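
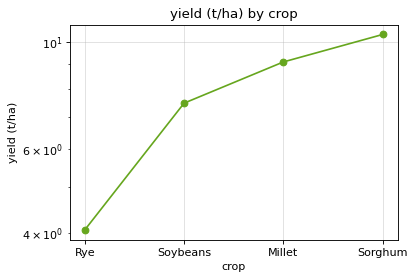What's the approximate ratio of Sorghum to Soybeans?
≈ 1.43×

Sorghum ≈ 10, Soybeans ≈ 7; 10/7 ≈ 1.43.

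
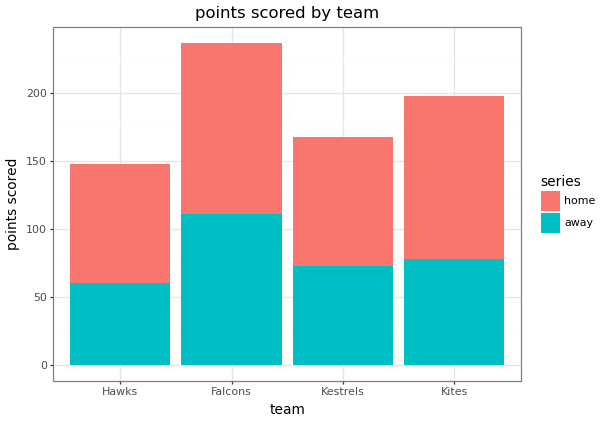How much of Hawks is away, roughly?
away top ≈ 60, bottom ≈ 0; segment ≈ 60.

≈ 60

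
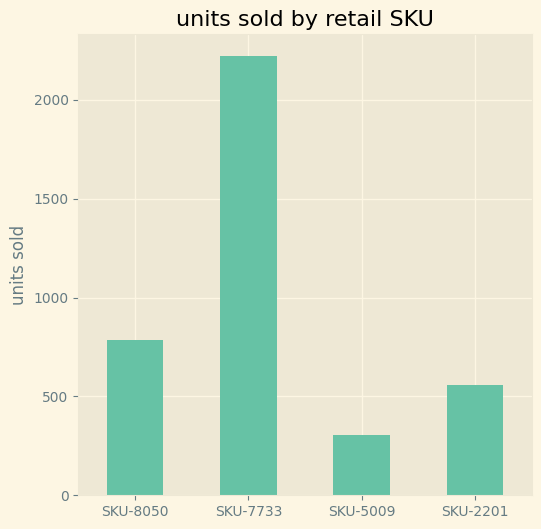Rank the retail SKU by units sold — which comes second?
Top 3: SKU-7733 ≈ 2200, SKU-8050 ≈ 800, SKU-2201 ≈ 600.

SKU-8050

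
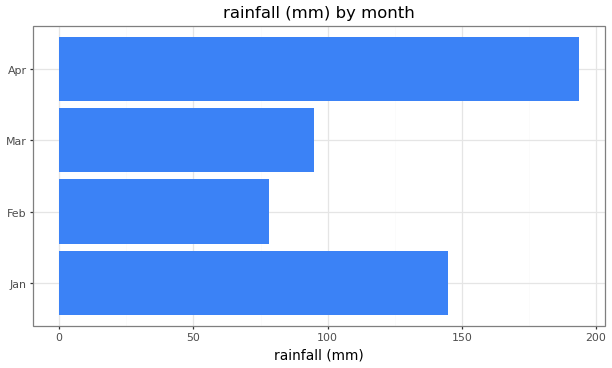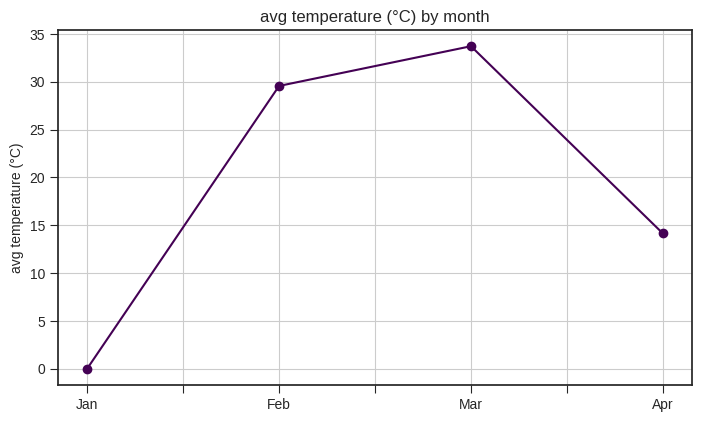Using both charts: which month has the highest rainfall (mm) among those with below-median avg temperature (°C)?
Chart 2 median avg temperature (°C) ≈ 20; below-median months: Jan, Apr. Among those, Apr has the highest rainfall (mm) (≈ 200).

Apr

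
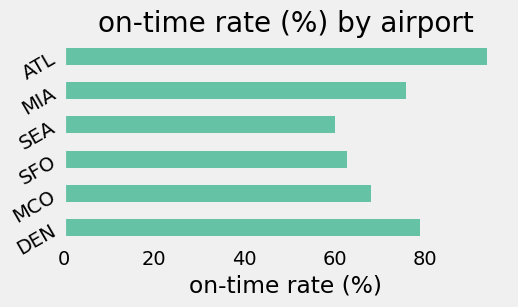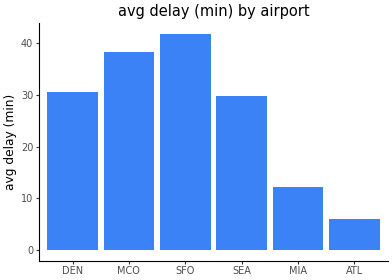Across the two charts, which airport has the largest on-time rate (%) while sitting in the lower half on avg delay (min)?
Chart 2 median avg delay (min) ≈ 30; below-median airports: SEA, MIA, ATL. Among those, ATL has the highest on-time rate (%) (≈ 90).

ATL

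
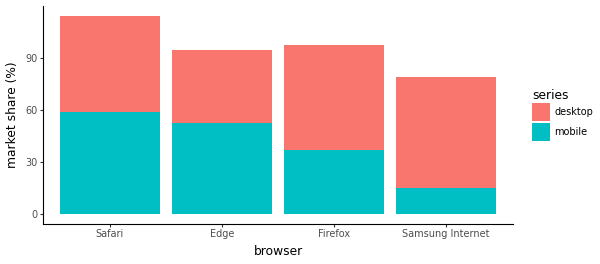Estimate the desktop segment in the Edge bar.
≈ 40

desktop top ≈ 90, bottom ≈ 50; segment ≈ 40.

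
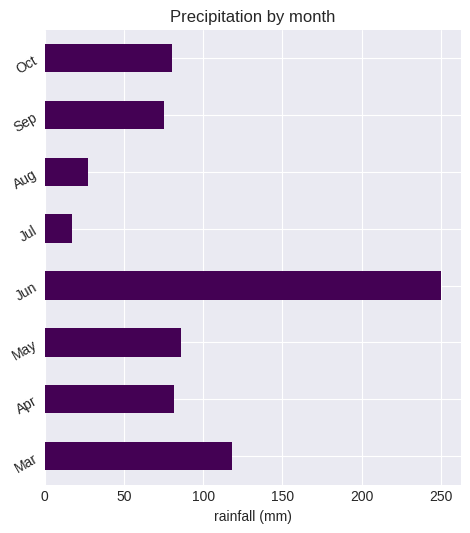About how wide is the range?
Max Jun ≈ 250, min Jul ≈ 25; range ≈ 225.

≈ 225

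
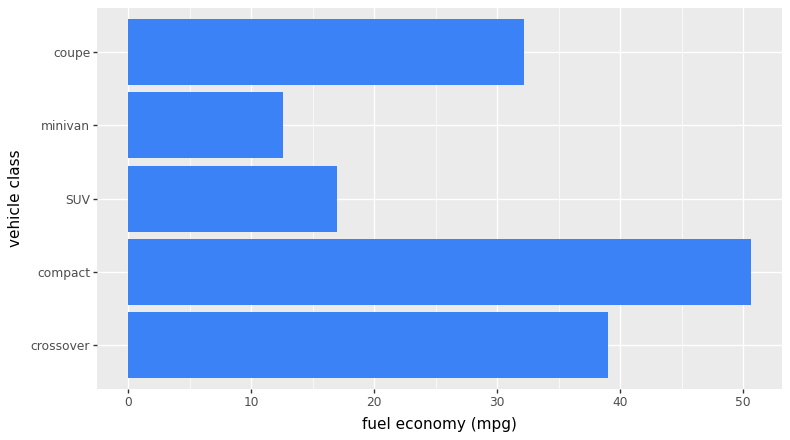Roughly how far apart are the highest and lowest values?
≈ 35

Max compact ≈ 50, min minivan ≈ 15; range ≈ 35.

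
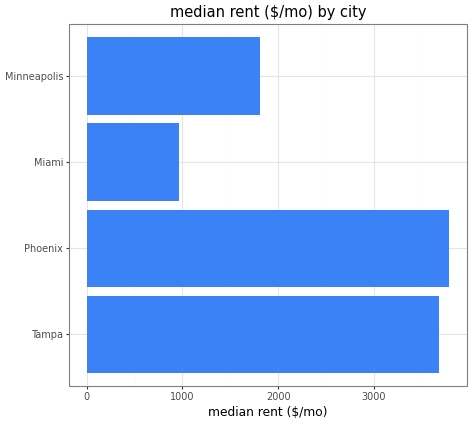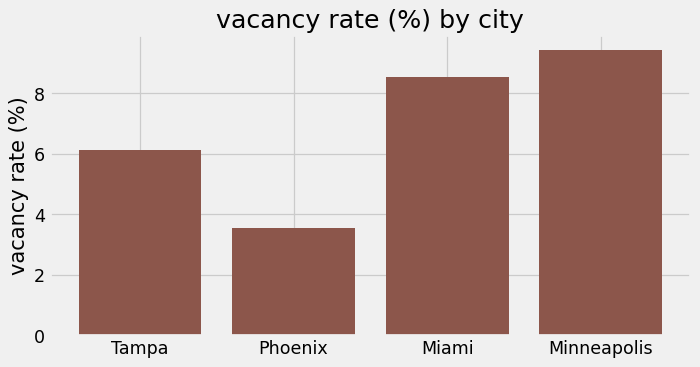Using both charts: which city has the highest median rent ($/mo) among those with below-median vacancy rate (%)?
Phoenix

Chart 2 median vacancy rate (%) ≈ 7; below-median cities: Tampa, Phoenix. Among those, Phoenix has the highest median rent ($/mo) (≈ 4000).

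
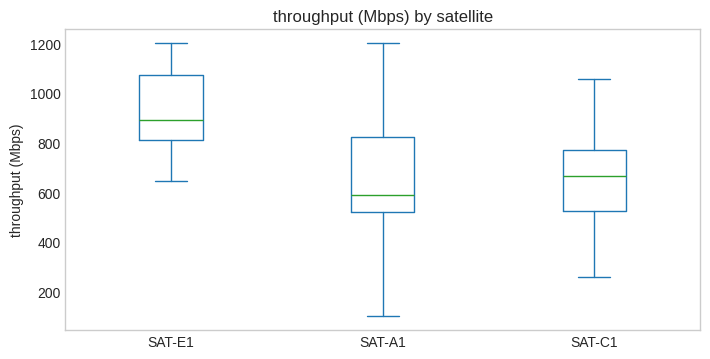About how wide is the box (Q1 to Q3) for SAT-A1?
≈ 300

Q3 ≈ 800, Q1 ≈ 500; IQR ≈ 300.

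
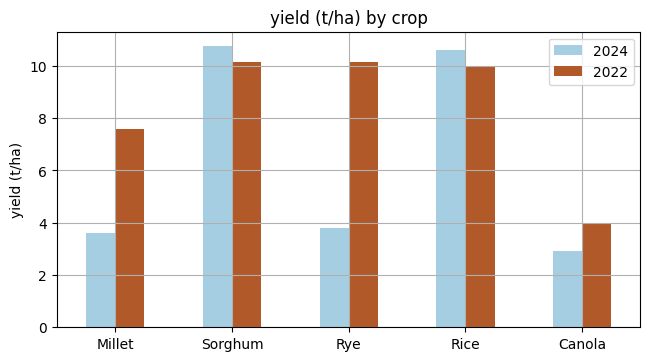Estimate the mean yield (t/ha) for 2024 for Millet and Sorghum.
≈ 8

(4 + 11) / 2 ≈ 8.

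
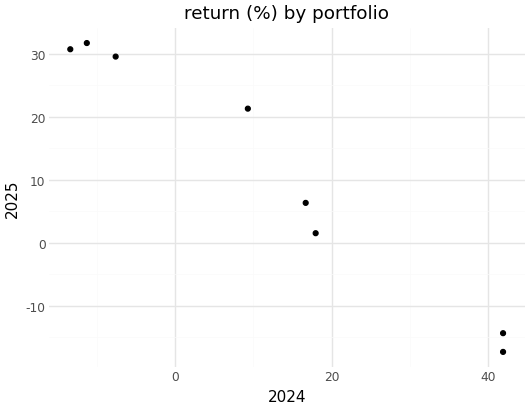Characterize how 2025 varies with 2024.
Points are negatively correlated; strong (|r| ≈ 1.0).

negative, strong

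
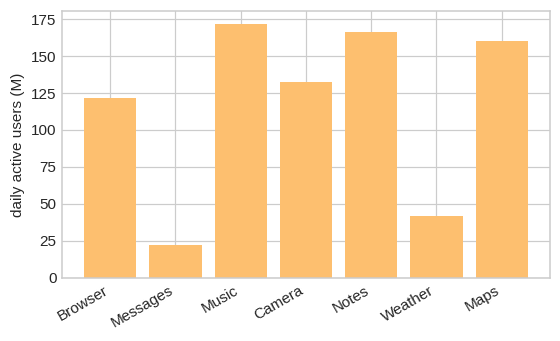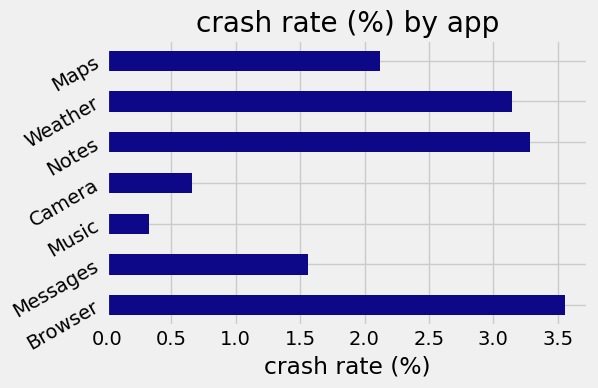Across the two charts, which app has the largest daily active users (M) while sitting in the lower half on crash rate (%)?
Music

Chart 2 median crash rate (%) ≈ 2; below-median apps: Messages, Music, Camera. Among those, Music has the highest daily active users (M) (≈ 180).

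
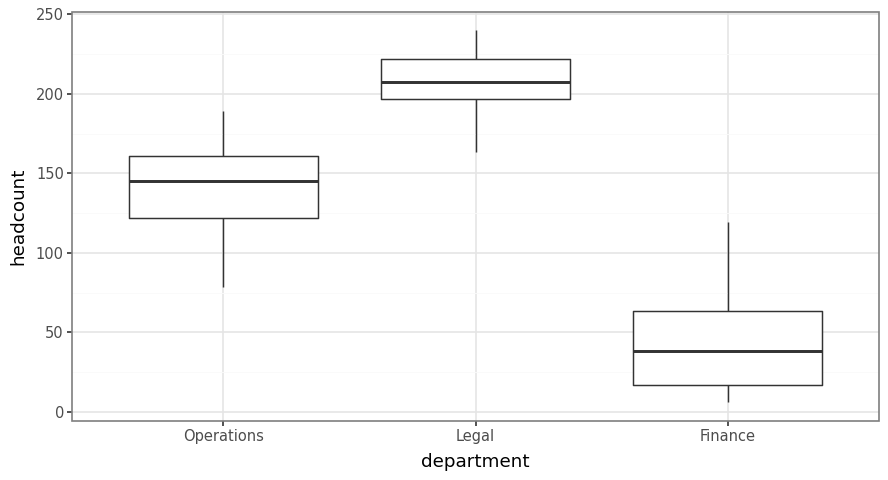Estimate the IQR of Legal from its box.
Q3 ≈ 220, Q1 ≈ 200; IQR ≈ 20.

≈ 20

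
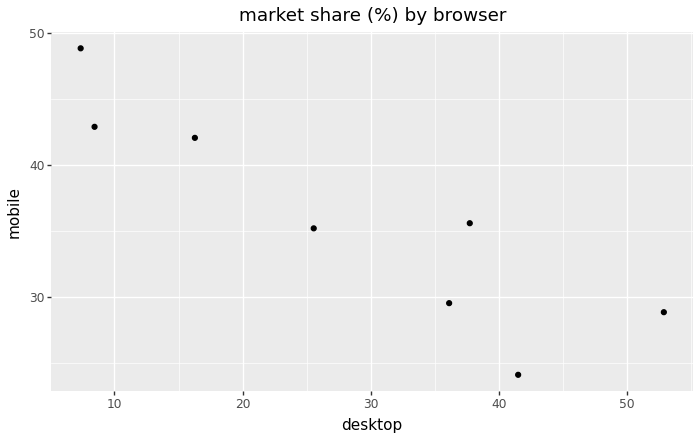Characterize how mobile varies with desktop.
Points are negatively correlated; strong (|r| ≈ 0.9).

negative, strong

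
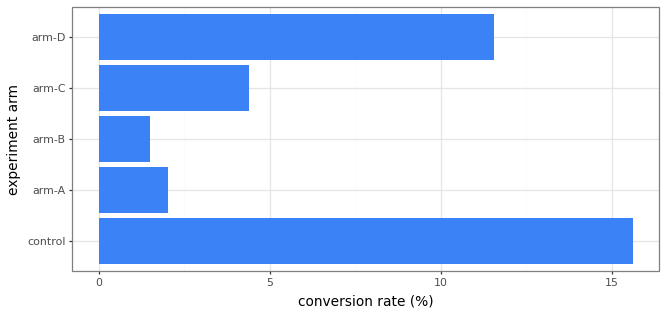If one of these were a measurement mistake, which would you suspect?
control

control ≈ 16; the rest sit between ≈ 2 and ≈ 12.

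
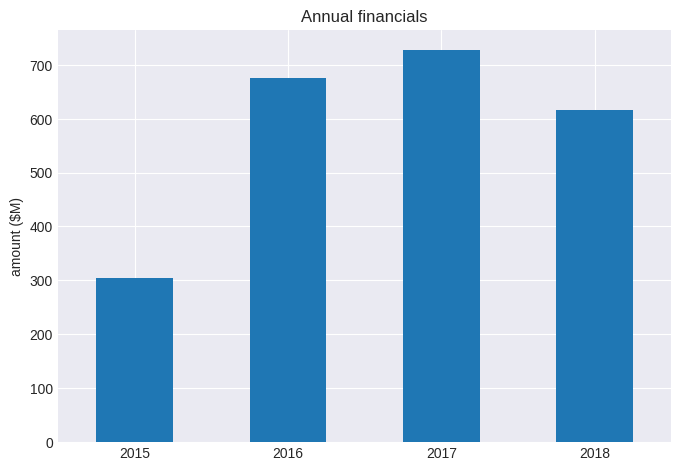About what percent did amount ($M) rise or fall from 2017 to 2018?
≈ -14.3%

2017 ≈ 700, 2018 ≈ 600; (600 − 700) / 700 ≈ -14.3%.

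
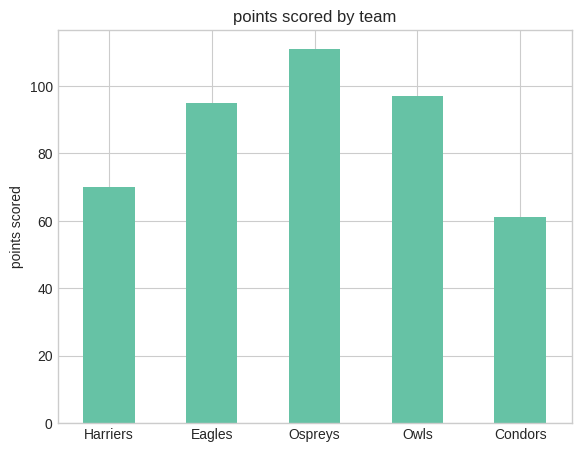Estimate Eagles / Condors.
≈ 1.67×

Eagles ≈ 100, Condors ≈ 60; 100/60 ≈ 1.67.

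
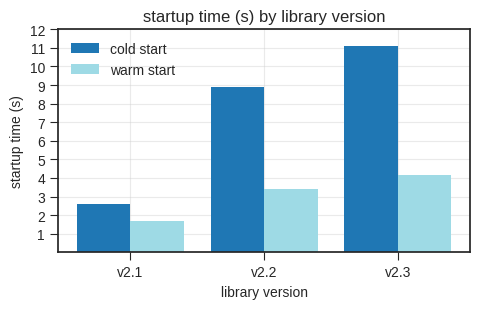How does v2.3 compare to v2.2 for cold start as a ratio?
v2.3 ≈ 11, v2.2 ≈ 9; 11/9 ≈ 1.22.

≈ 1.22×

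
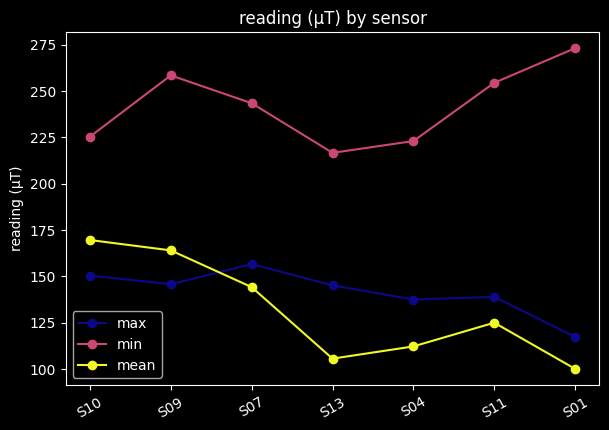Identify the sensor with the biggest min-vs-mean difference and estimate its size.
S01: min ≈ 280, mean ≈ 100 → gap ≈ 180. Next-largest (S11) is only ≈ 140.

S01, ≈ 180 µT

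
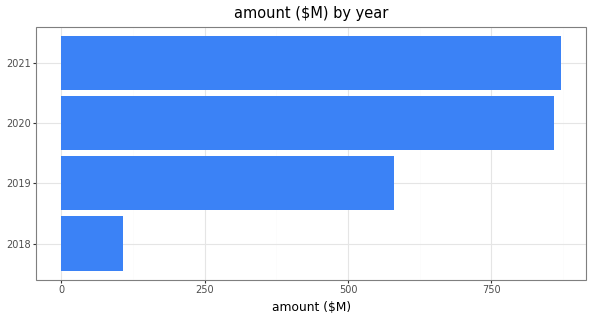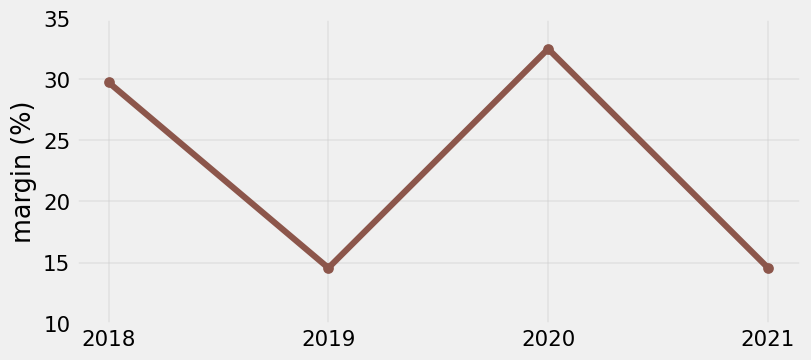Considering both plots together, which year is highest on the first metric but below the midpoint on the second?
Chart 2 median margin (%) ≈ 20; below-median years: 2019, 2021. Among those, 2021 has the highest amount ($M) (≈ 900).

2021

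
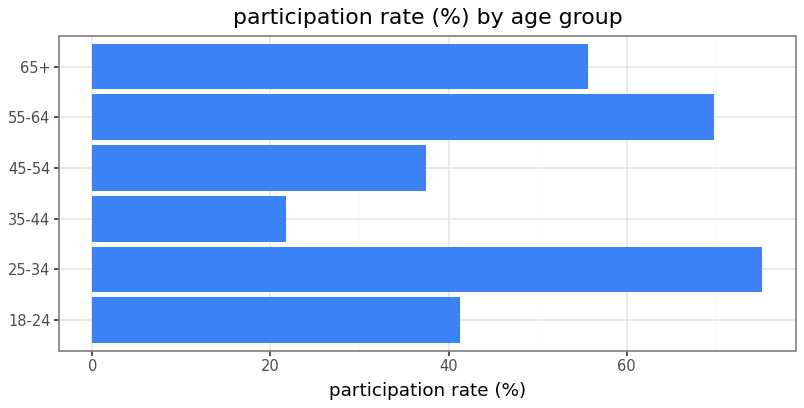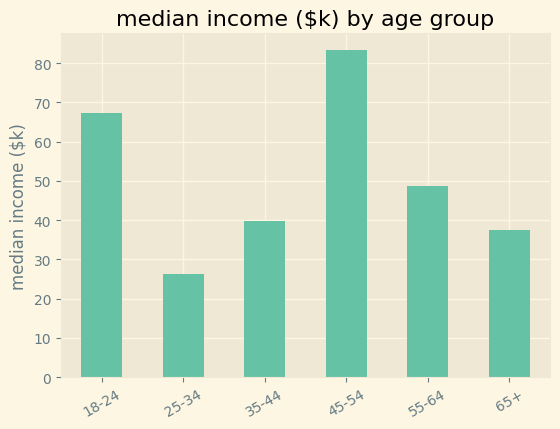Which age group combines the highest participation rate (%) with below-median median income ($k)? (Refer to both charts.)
25-34

Chart 2 median median income ($k) ≈ 40; below-median age groups: 25-34, 35-44, 65+. Among those, 25-34 has the highest participation rate (%) (≈ 80).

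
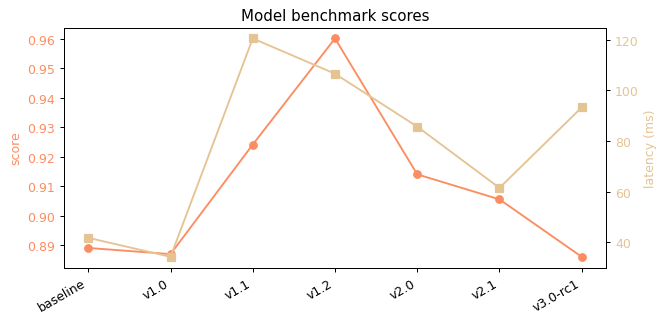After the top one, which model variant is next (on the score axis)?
v1.1

Top 3 (on the score axis): v1.2 ≈ 0.96, v1.1 ≈ 0.92, v2.0 ≈ 0.91.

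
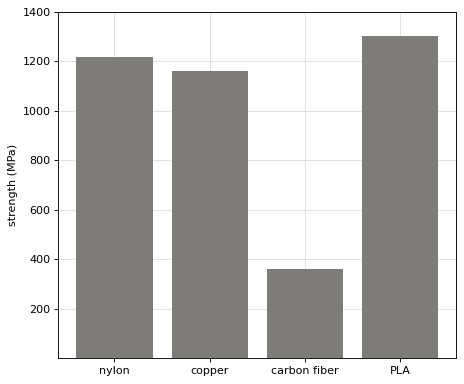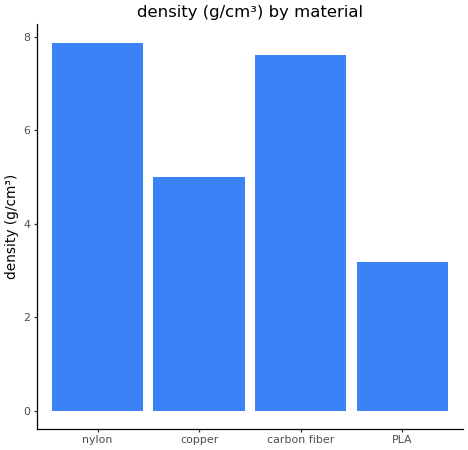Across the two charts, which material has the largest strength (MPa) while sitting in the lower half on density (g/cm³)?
PLA

Chart 2 median density (g/cm³) ≈ 6; below-median materials: copper, PLA. Among those, PLA has the highest strength (MPa) (≈ 1400).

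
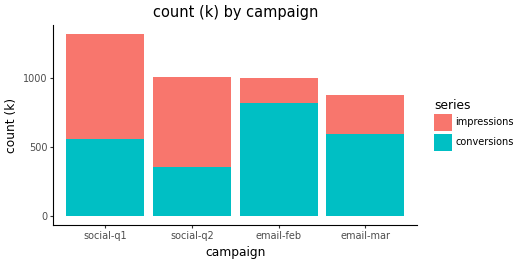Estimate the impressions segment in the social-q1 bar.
≈ 800

impressions top ≈ 1400, bottom ≈ 600; segment ≈ 800.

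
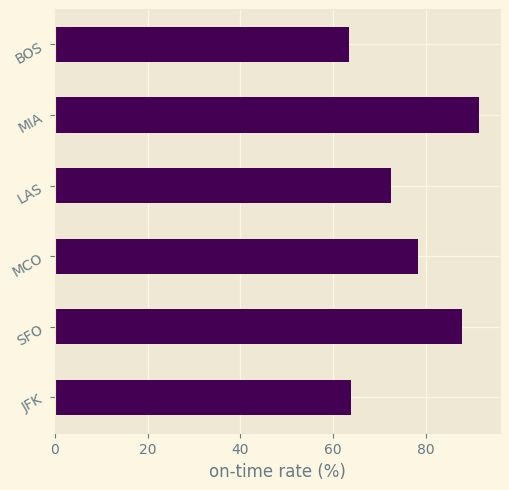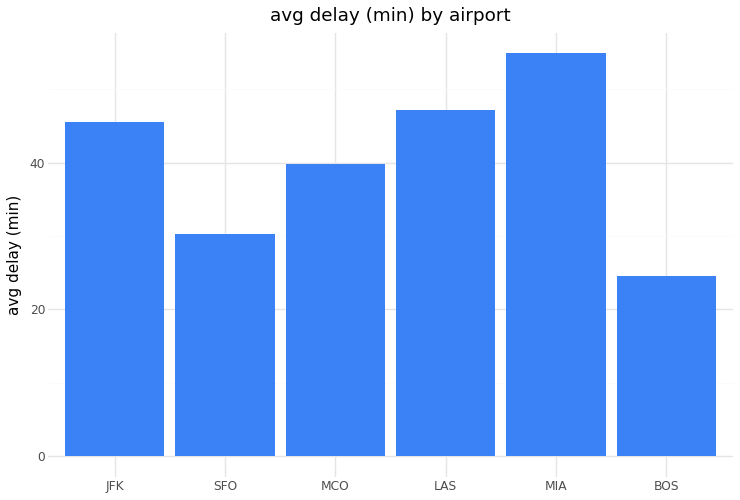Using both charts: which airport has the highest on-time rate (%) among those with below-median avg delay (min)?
Chart 2 median avg delay (min) ≈ 40; below-median airports: SFO, MCO, BOS. Among those, SFO has the highest on-time rate (%) (≈ 90).

SFO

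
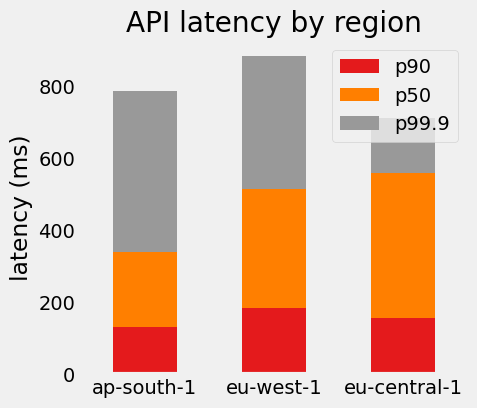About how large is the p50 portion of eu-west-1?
≈ 300

p50 top ≈ 500, bottom ≈ 200; segment ≈ 300.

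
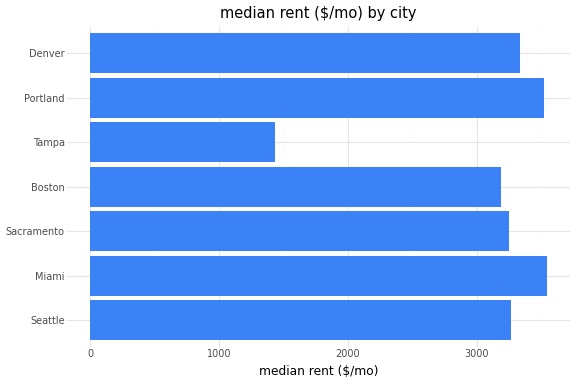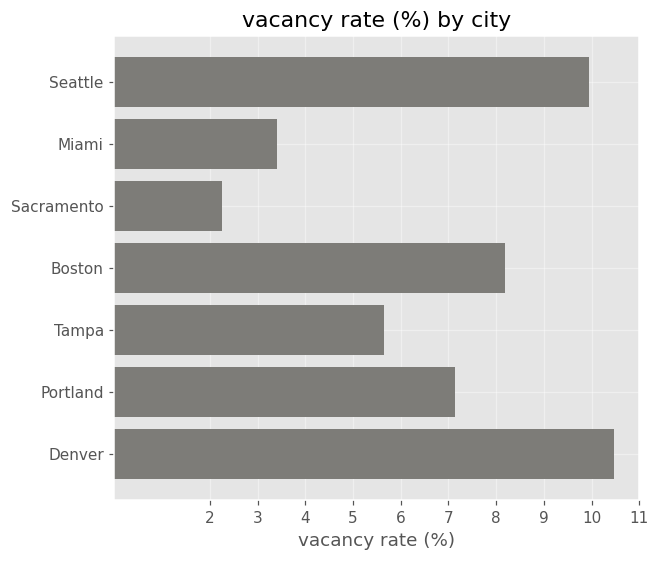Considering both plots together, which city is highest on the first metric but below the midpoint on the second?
Chart 2 median vacancy rate (%) ≈ 7; below-median cities: Miami, Sacramento, Tampa. Among those, Miami has the highest median rent ($/mo) (≈ 3500).

Miami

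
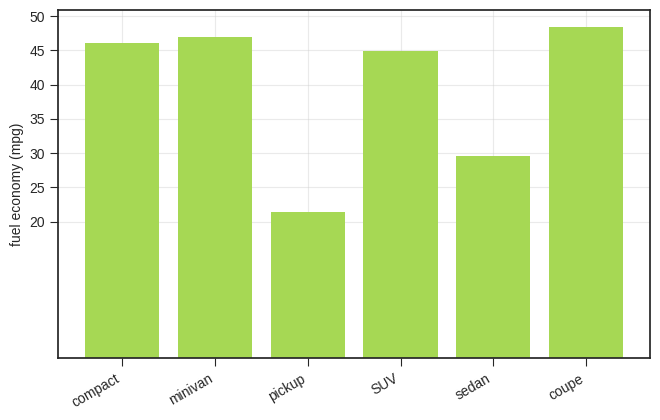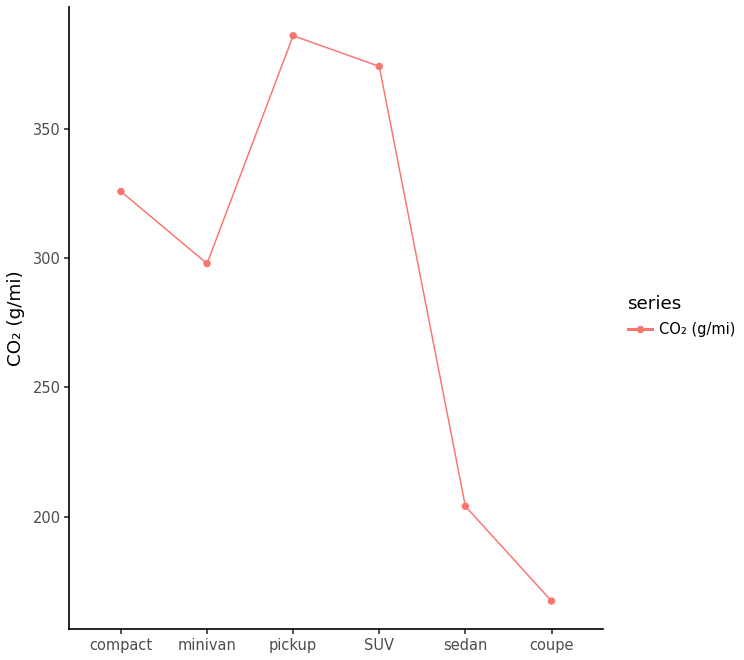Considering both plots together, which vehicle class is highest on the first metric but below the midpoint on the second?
Chart 2 median CO₂ (g/mi) ≈ 300; below-median vehicle classes: minivan, sedan, coupe. Among those, coupe has the highest fuel economy (mpg) (≈ 50).

coupe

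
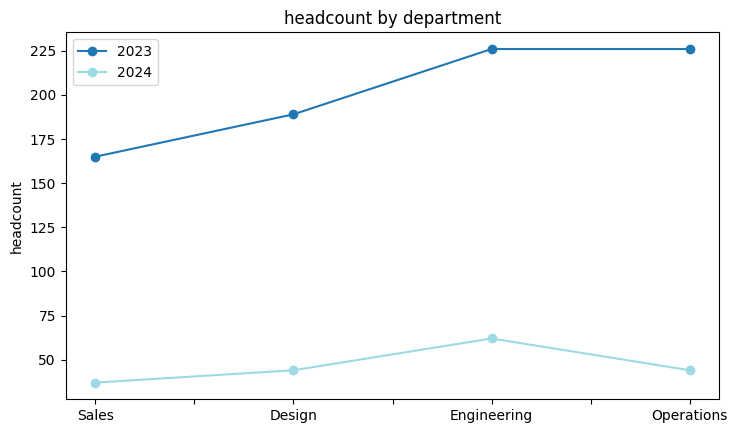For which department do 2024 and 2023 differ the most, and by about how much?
Operations, ≈ 180

Operations: 2024 ≈ 40, 2023 ≈ 220 → gap ≈ 180. Next-largest (Engineering) is only ≈ 160.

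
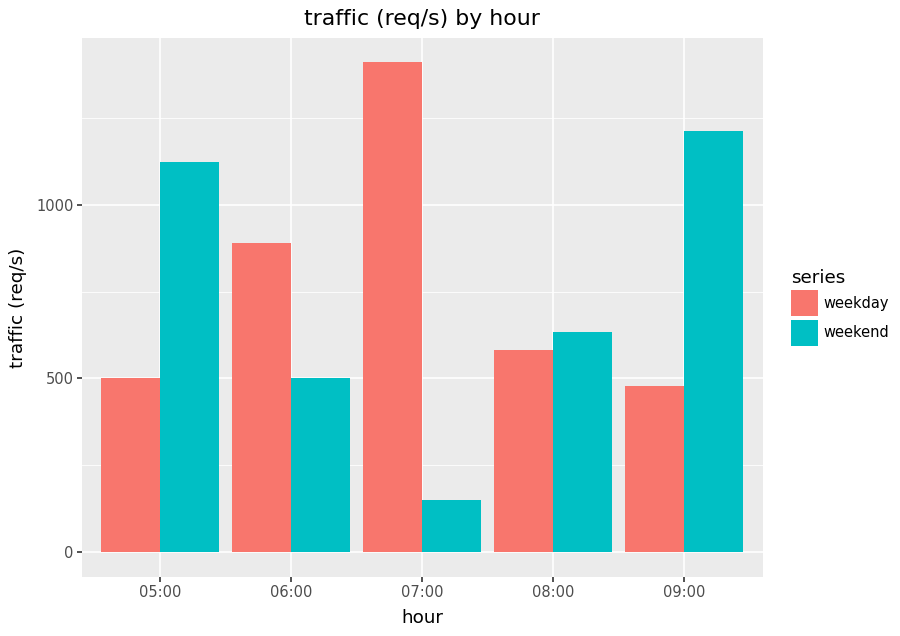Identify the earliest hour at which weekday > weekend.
05:00: weekday ≈ 600 vs weekend ≈ 1200 (not yet); 06:00: weekday ≈ 800 vs weekend ≈ 600 (first crossover).

06:00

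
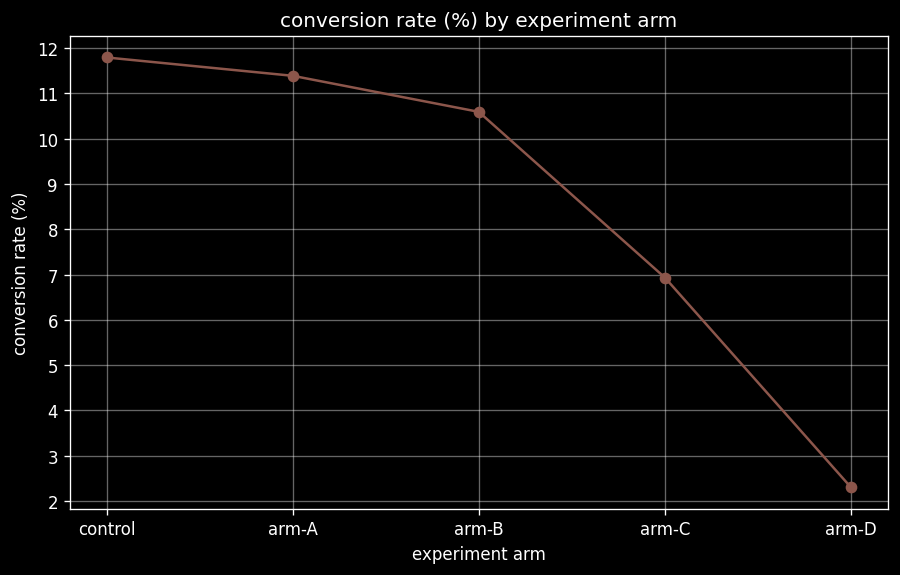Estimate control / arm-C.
≈ 1.71×

control ≈ 12, arm-C ≈ 7; 12/7 ≈ 1.71.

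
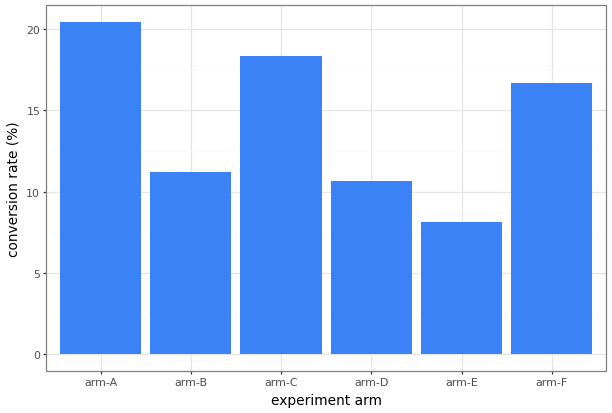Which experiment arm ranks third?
arm-F

Top 4: arm-A ≈ 20, arm-C ≈ 18, arm-F ≈ 16, arm-B ≈ 12.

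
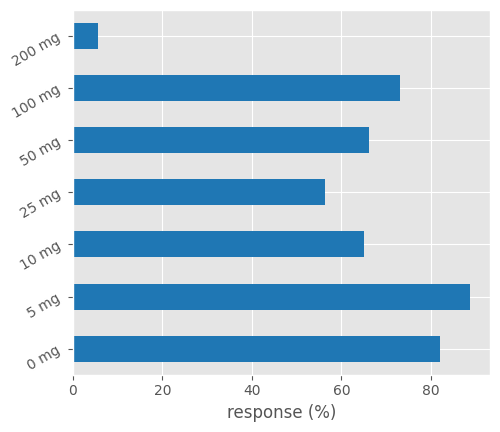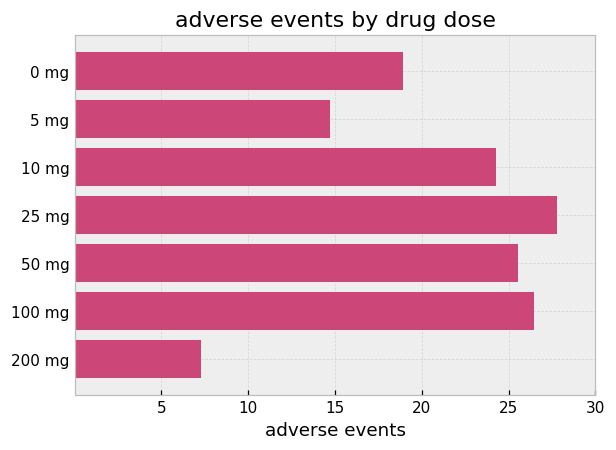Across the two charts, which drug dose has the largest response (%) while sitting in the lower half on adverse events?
Chart 2 median adverse events ≈ 25; below-median drug doses: 0 mg, 5 mg, 200 mg. Among those, 5 mg has the highest response (%) (≈ 90).

5 mg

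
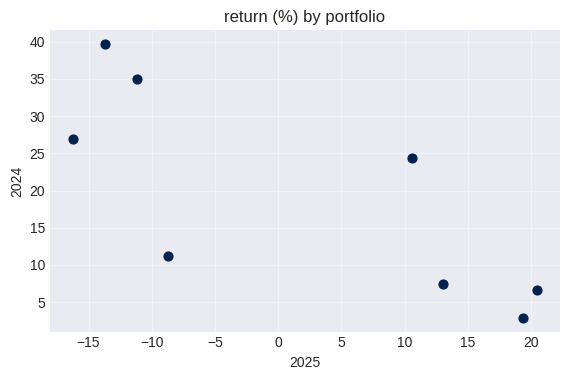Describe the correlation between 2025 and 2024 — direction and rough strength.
Points are negatively correlated; strong (|r| ≈ 0.8).

negative, strong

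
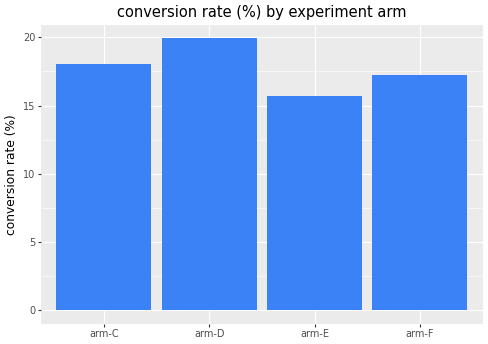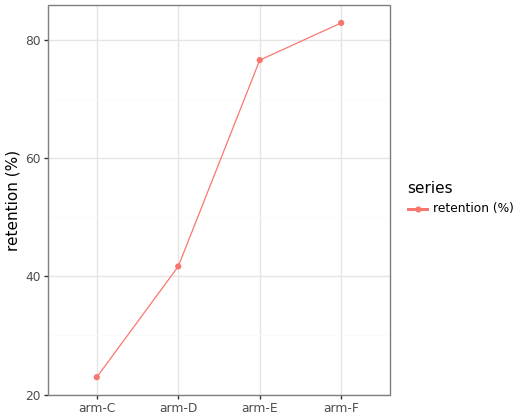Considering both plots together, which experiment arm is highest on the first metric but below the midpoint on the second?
arm-D

Chart 2 median retention (%) ≈ 60; below-median experiment arms: arm-C, arm-D. Among those, arm-D has the highest conversion rate (%) (≈ 20).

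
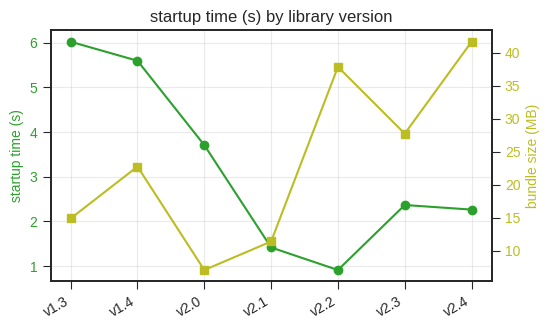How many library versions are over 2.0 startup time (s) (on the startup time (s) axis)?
5

Above 2.0: v1.3, v1.4, v2.0, v2.3, v2.4.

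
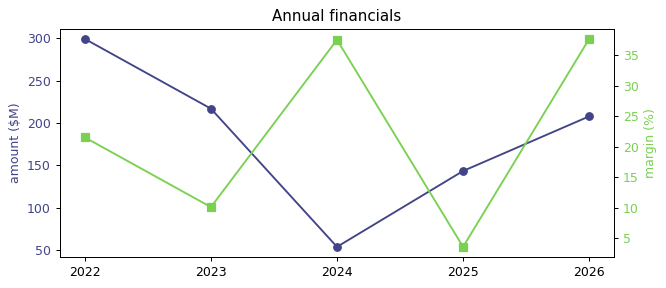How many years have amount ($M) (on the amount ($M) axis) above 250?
Above 250: 2022.

1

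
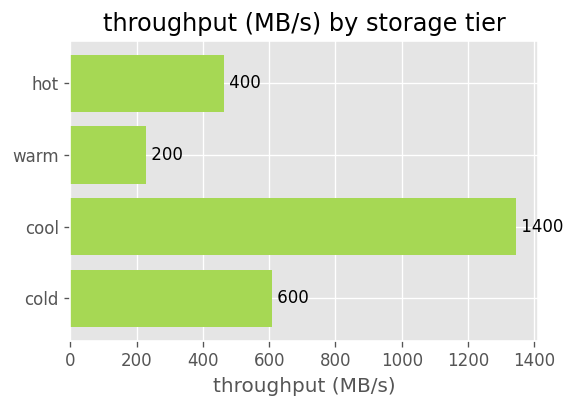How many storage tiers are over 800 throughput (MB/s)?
1

Above 800: cool.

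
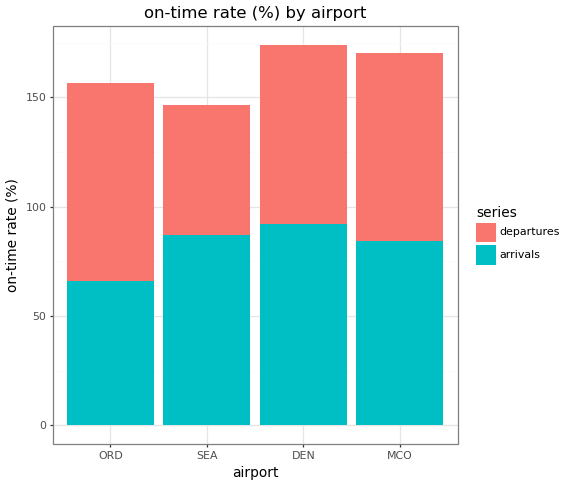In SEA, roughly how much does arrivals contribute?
≈ 80

arrivals top ≈ 80, bottom ≈ 0; segment ≈ 80.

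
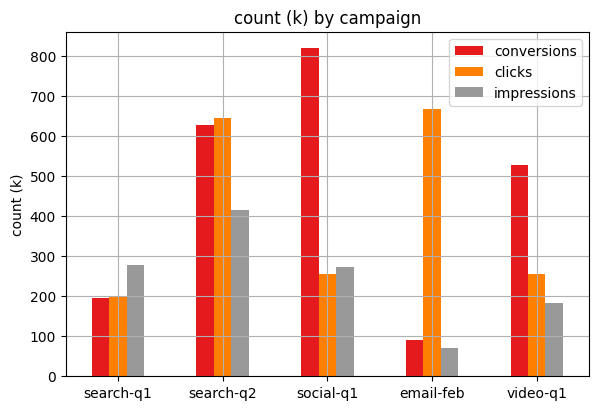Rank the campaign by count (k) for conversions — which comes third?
Top 4 for conversions: social-q1 ≈ 800, search-q2 ≈ 600, video-q1 ≈ 500, search-q1 ≈ 200.

video-q1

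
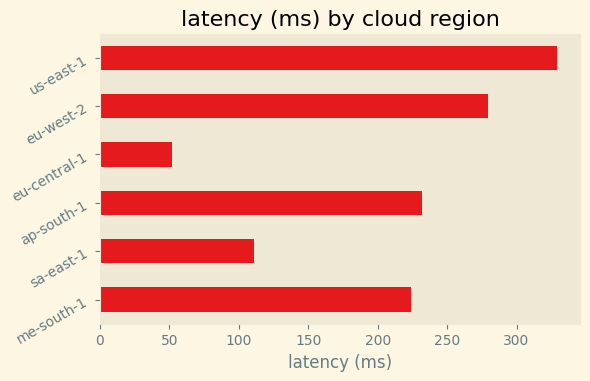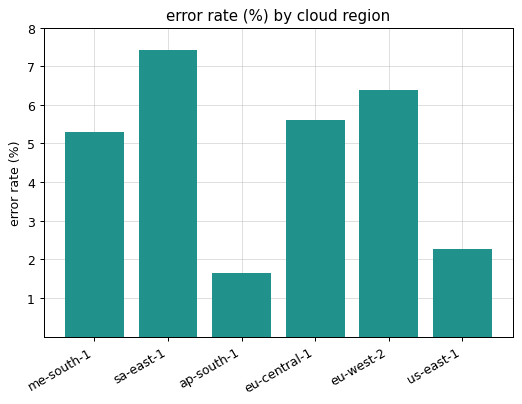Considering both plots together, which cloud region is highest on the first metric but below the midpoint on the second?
us-east-1

Chart 2 median error rate (%) ≈ 5; below-median cloud regions: me-south-1, ap-south-1, us-east-1. Among those, us-east-1 has the highest latency (ms) (≈ 350).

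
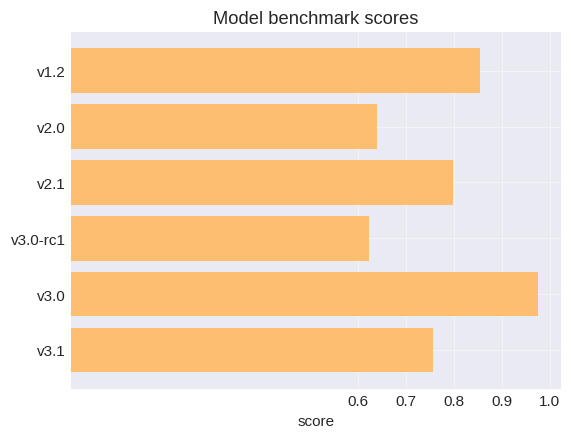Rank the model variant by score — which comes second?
v1.2

Top 3: v3.0 ≈ 1.0, v1.2 ≈ 0.9, v2.1 ≈ 0.8.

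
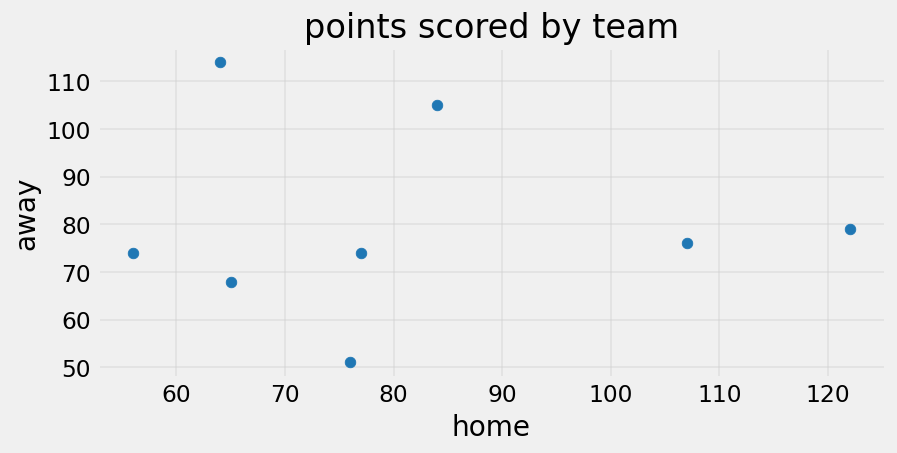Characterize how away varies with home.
Points are roughly uncorrelated; weak (|r| ≈ 0.0).

no clear correlation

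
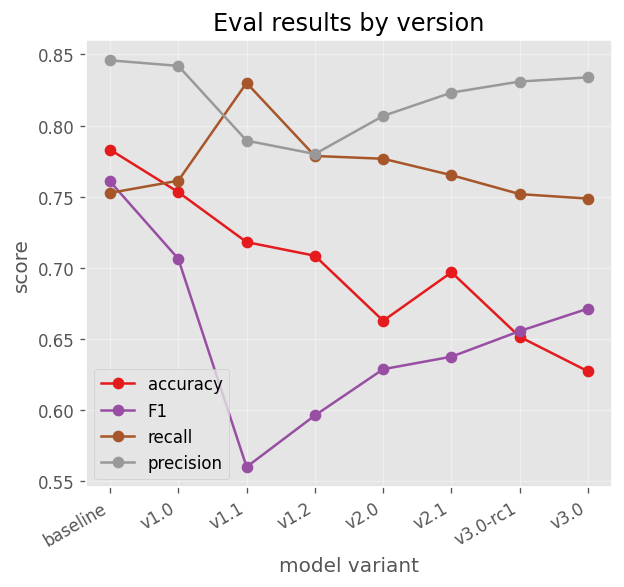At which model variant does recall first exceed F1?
v1.0

baseline: recall ≈ 0.75 vs F1 ≈ 0.75 (not yet); v1.0: recall ≈ 0.75 vs F1 ≈ 0.70 (first crossover).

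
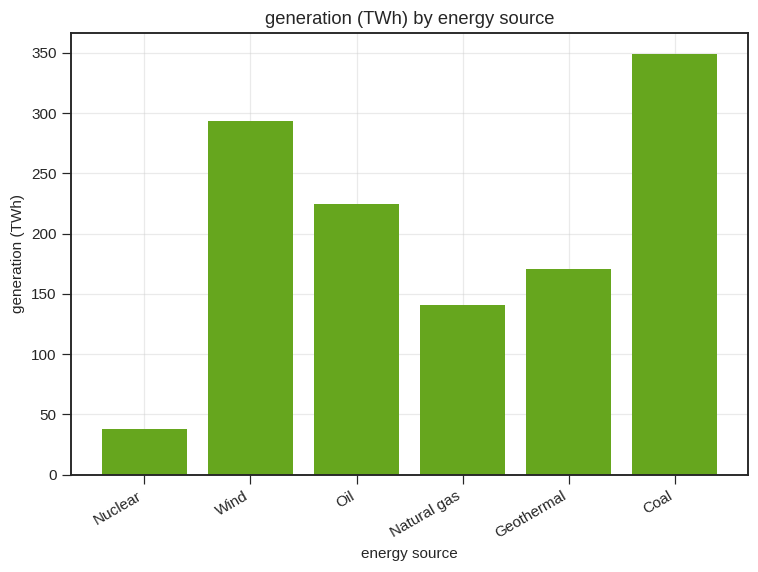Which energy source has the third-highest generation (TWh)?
Top 4: Coal ≈ 350, Wind ≈ 300, Oil ≈ 200, Geothermal ≈ 150.

Oil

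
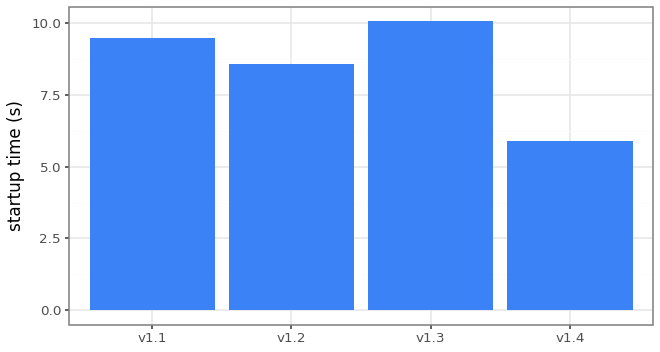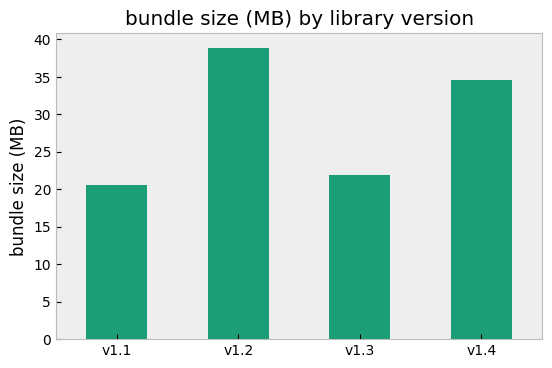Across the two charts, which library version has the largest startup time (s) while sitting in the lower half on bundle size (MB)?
Chart 2 median bundle size (MB) ≈ 30; below-median library versions: v1.1, v1.3. Among those, v1.3 has the highest startup time (s) (≈ 10).

v1.3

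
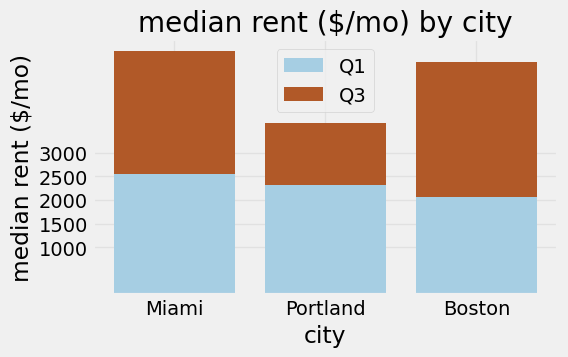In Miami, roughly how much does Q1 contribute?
≈ 2500

Q1 top ≈ 2500, bottom ≈ 0; segment ≈ 2500.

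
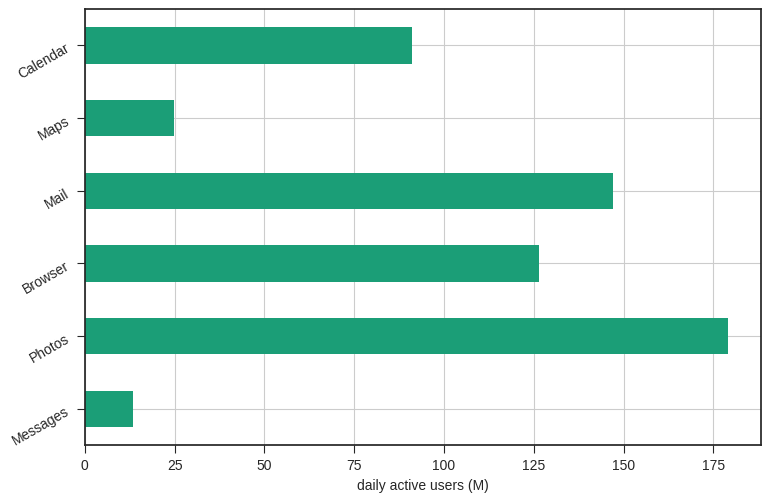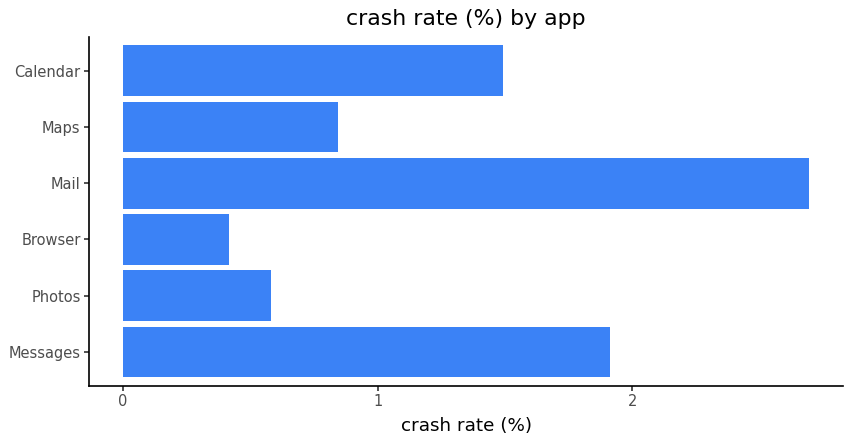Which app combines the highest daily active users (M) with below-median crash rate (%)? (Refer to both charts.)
Chart 2 median crash rate (%) ≈ 1; below-median apps: Photos, Browser, Maps. Among those, Photos has the highest daily active users (M) (≈ 180).

Photos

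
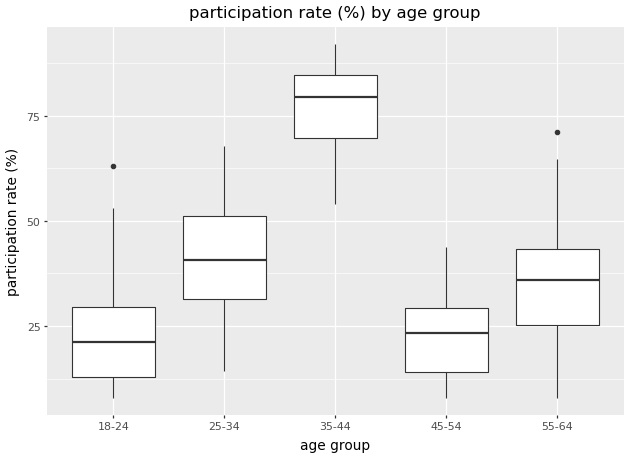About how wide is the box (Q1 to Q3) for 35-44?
≈ 15

Q3 ≈ 85, Q1 ≈ 70; IQR ≈ 15.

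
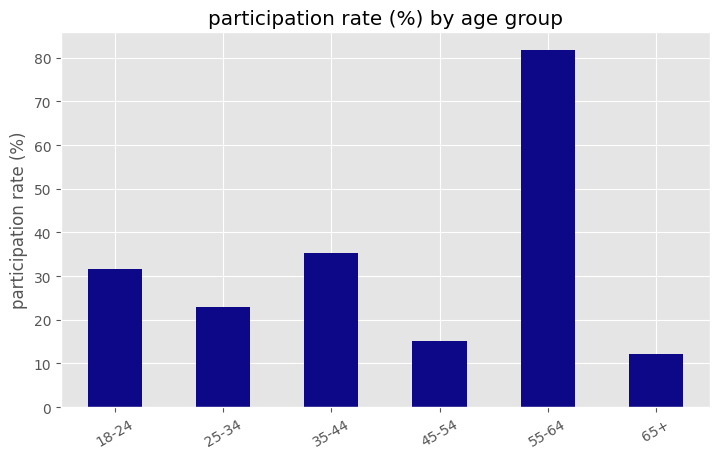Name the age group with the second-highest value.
Top 3: 55-64 ≈ 80, 35-44 ≈ 40, 18-24 ≈ 30.

35-44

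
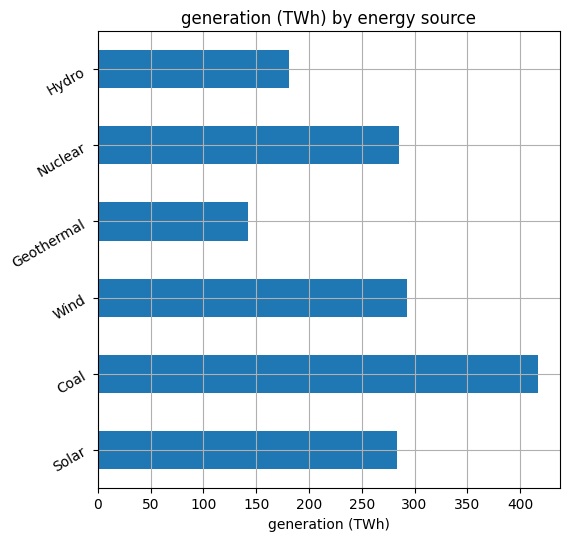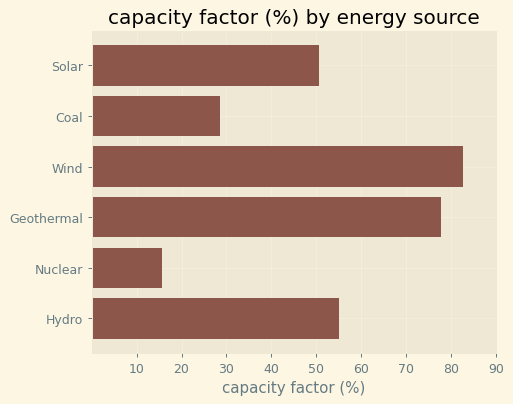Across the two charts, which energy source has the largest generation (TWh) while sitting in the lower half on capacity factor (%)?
Coal

Chart 2 median capacity factor (%) ≈ 50; below-median energy sources: Solar, Coal, Nuclear. Among those, Coal has the highest generation (TWh) (≈ 400).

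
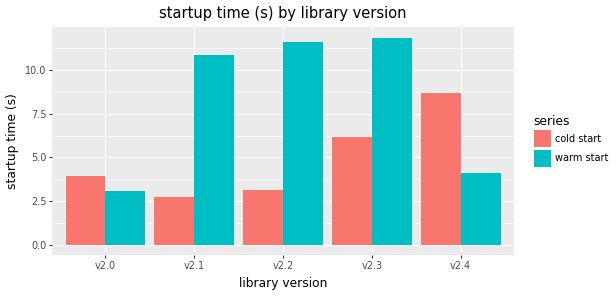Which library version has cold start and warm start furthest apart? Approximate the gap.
v2.2: cold start ≈ 3, warm start ≈ 12 → gap ≈ 9. Next-largest (v2.1) is only ≈ 8.

v2.2, ≈ 9 s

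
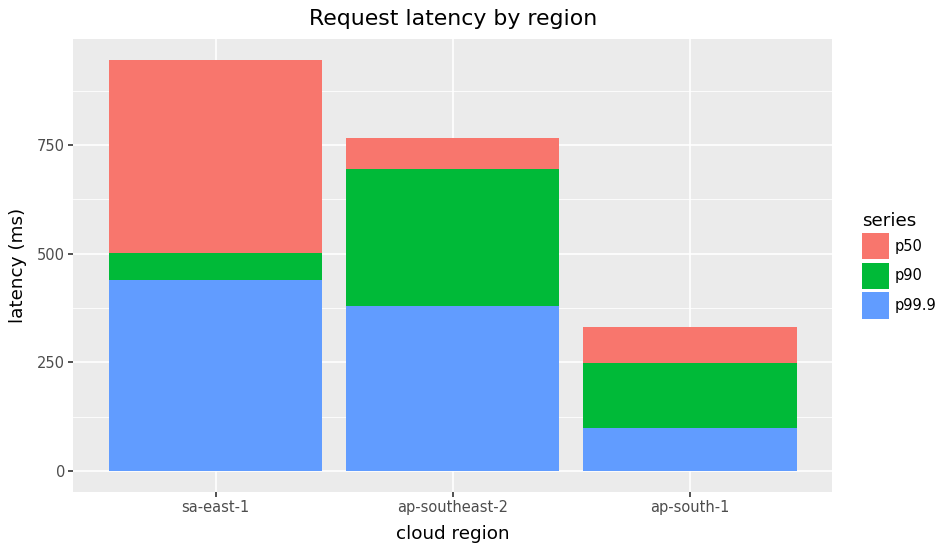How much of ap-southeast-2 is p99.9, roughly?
≈ 400

p99.9 top ≈ 400, bottom ≈ 0; segment ≈ 400.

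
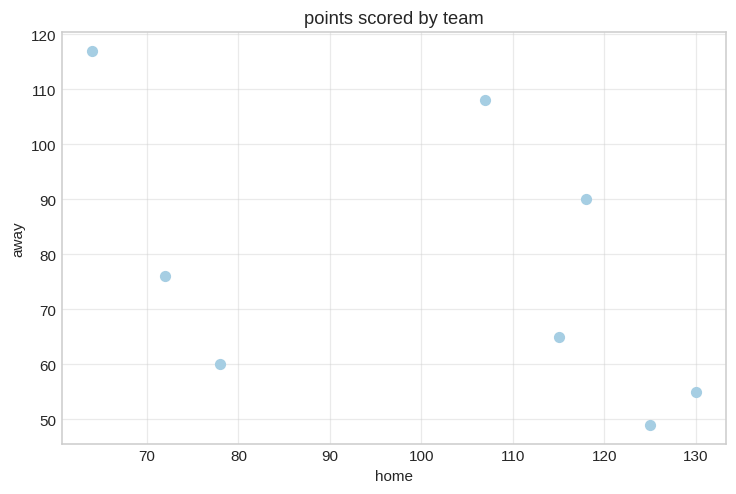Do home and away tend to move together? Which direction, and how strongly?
negative, moderate

Points are negatively correlated; moderate (|r| ≈ 0.5).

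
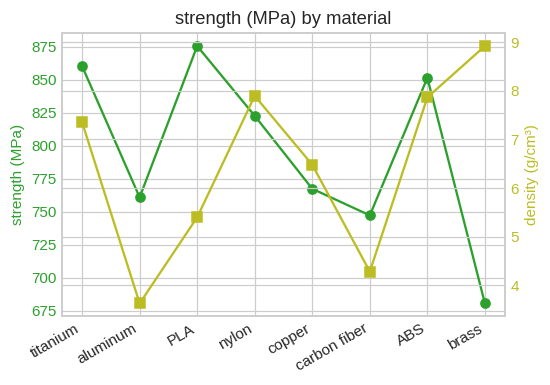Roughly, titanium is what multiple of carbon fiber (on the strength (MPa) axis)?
≈ 1.16×

titanium ≈ 860, carbon fiber ≈ 740; 860/740 ≈ 1.16.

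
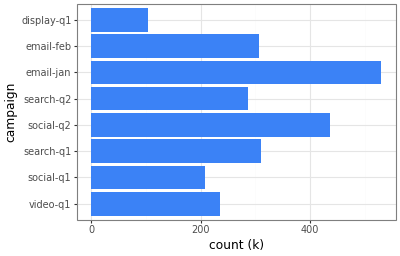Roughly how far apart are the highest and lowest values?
Max email-jan ≈ 550, min display-q1 ≈ 100; range ≈ 450.

≈ 450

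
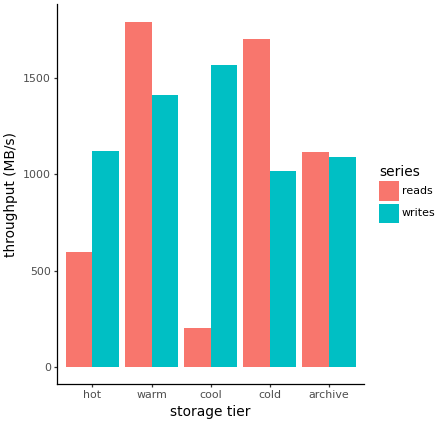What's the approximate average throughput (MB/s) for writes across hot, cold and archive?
(1200 + 1000 + 1000) / 3 ≈ 1067.

≈ 1067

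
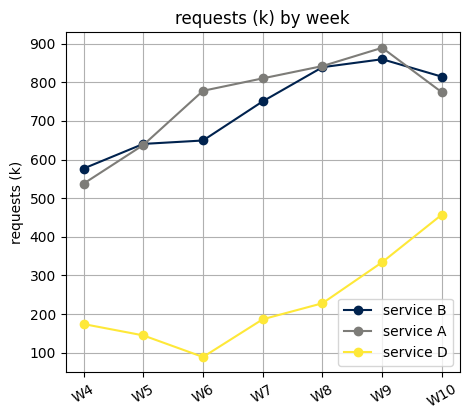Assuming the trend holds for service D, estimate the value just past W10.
Last three: 200, 300, 500 → slope ≈ 150/step → next ≈ 650.

≈ 650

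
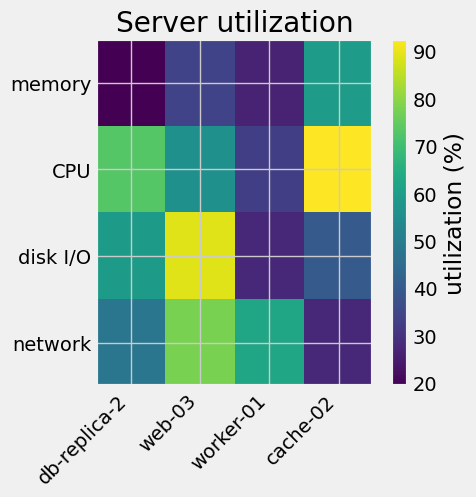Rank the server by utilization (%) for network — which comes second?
worker-01

Top 3 for network: web-03 ≈ 80, worker-01 ≈ 60, db-replica-2 ≈ 50.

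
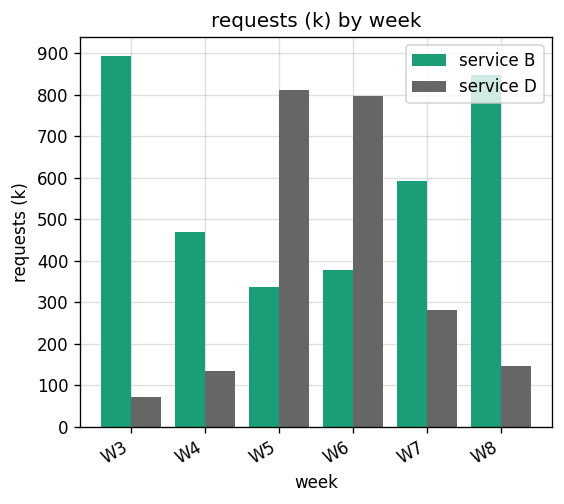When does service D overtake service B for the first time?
W5

W4: service D ≈ 100 vs service B ≈ 500 (not yet); W5: service D ≈ 800 vs service B ≈ 300 (first crossover).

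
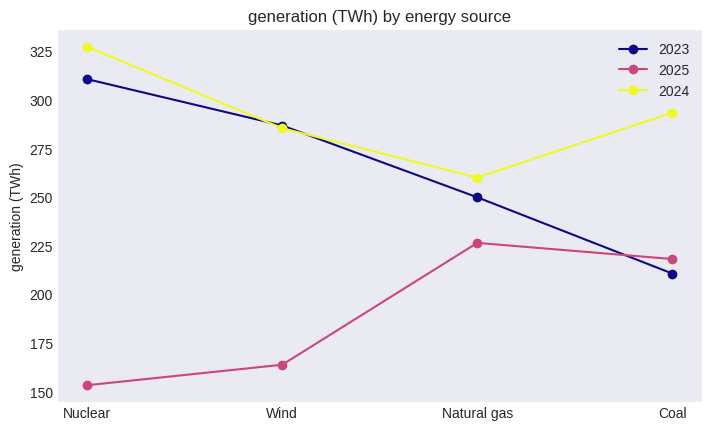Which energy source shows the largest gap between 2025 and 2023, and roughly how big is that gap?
Nuclear, ≈ 160 TWh

Nuclear: 2025 ≈ 160, 2023 ≈ 320 → gap ≈ 160. Next-largest (Wind) is only ≈ 120.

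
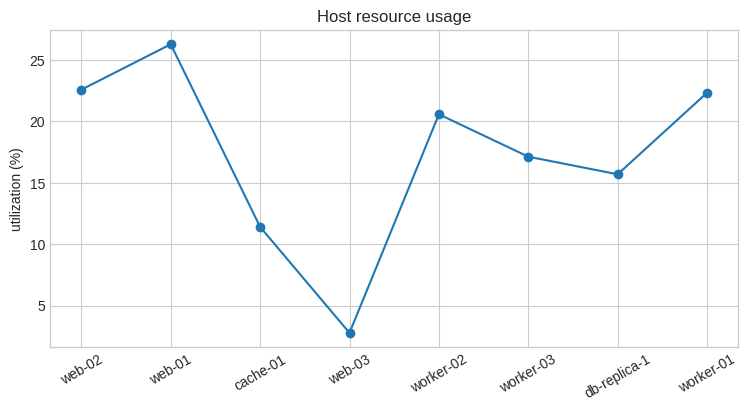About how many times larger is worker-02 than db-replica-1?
worker-02 ≈ 20, db-replica-1 ≈ 16; 20/16 ≈ 1.25.

≈ 1.25×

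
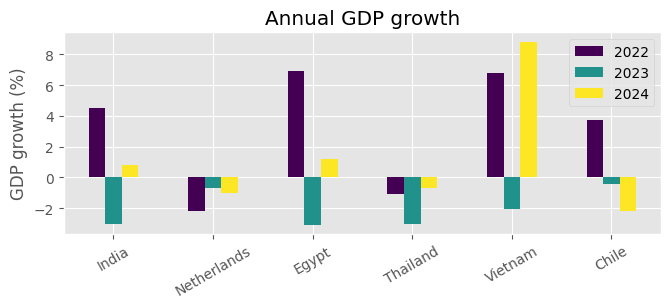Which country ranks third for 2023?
Vietnam

Top 4 for 2023: Chile ≈ 0, Netherlands ≈ -1, Vietnam ≈ -2, Thailand ≈ -3.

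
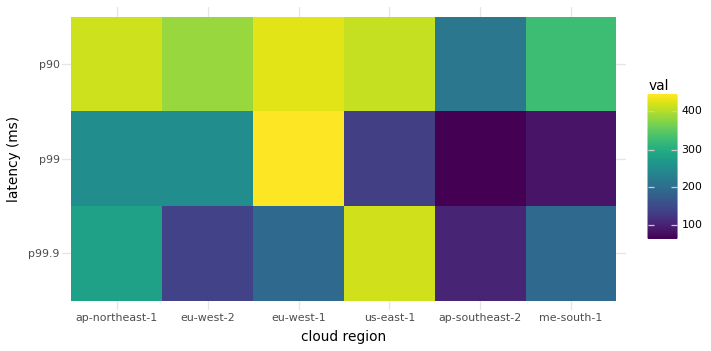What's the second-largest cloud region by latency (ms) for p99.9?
ap-northeast-1

Top 3 for p99.9: us-east-1 ≈ 400, ap-northeast-1 ≈ 300, me-south-1 ≈ 200.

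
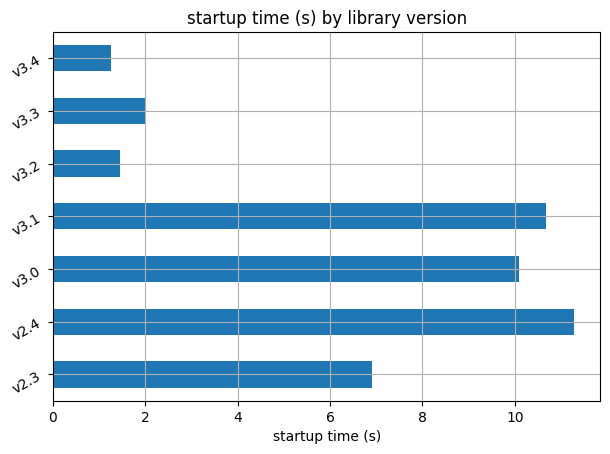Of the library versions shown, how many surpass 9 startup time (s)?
Above 9: v2.4, v3.0, v3.1.

3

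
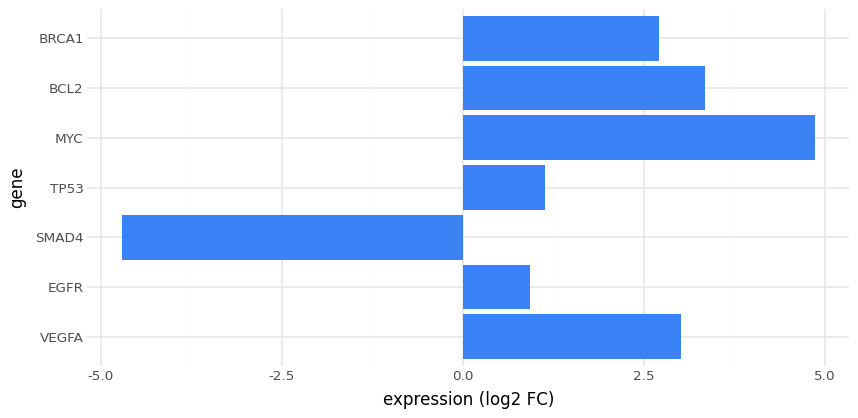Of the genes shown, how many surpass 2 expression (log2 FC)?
Above 2: VEGFA, MYC, BCL2, BRCA1.

4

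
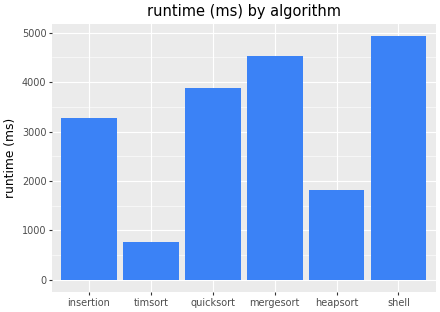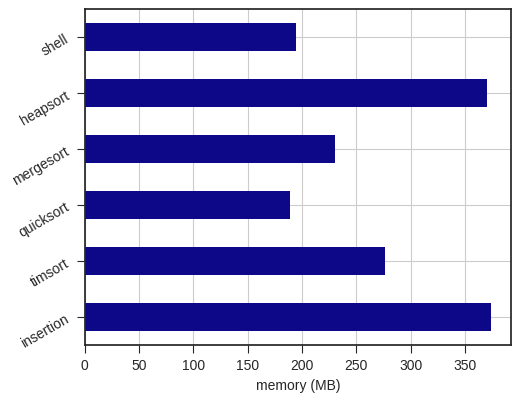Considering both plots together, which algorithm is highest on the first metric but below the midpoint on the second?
shell

Chart 2 median memory (MB) ≈ 250; below-median algorithms: quicksort, mergesort, shell. Among those, shell has the highest runtime (ms) (≈ 5000).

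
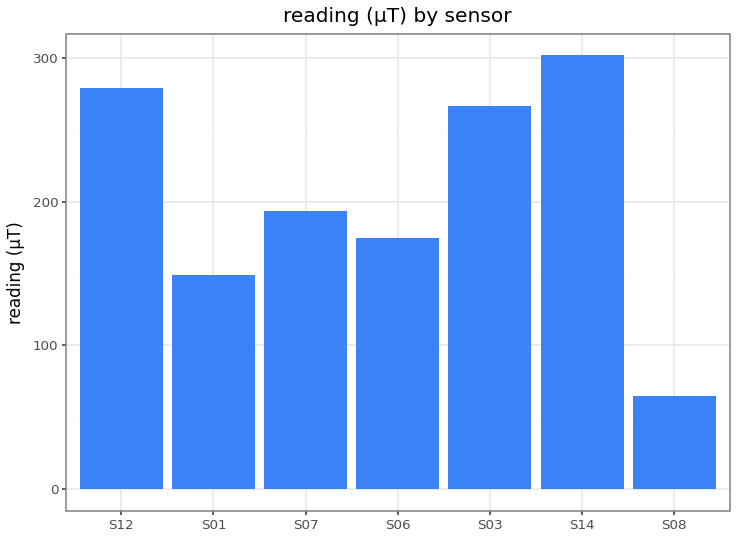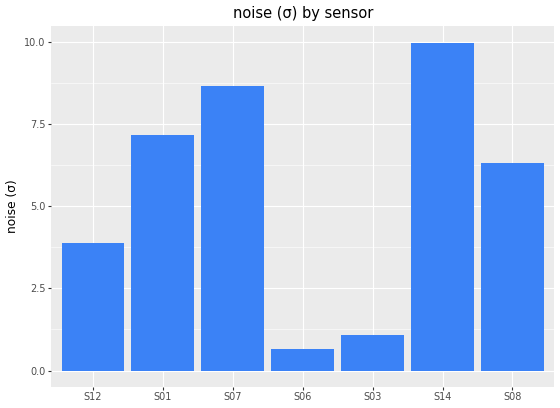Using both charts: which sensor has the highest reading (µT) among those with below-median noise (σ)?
S12

Chart 2 median noise (σ) ≈ 6; below-median sensors: S12, S06, S03. Among those, S12 has the highest reading (µT) (≈ 300).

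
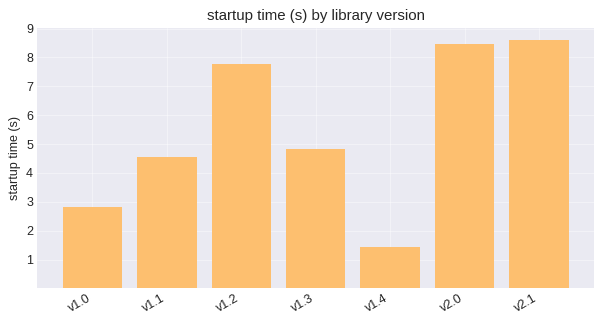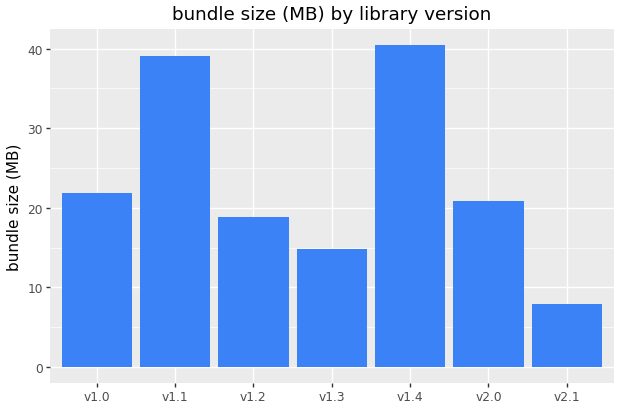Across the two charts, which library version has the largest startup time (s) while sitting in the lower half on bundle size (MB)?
v2.1

Chart 2 median bundle size (MB) ≈ 20; below-median library versions: v1.2, v1.3, v2.1. Among those, v2.1 has the highest startup time (s) (≈ 9).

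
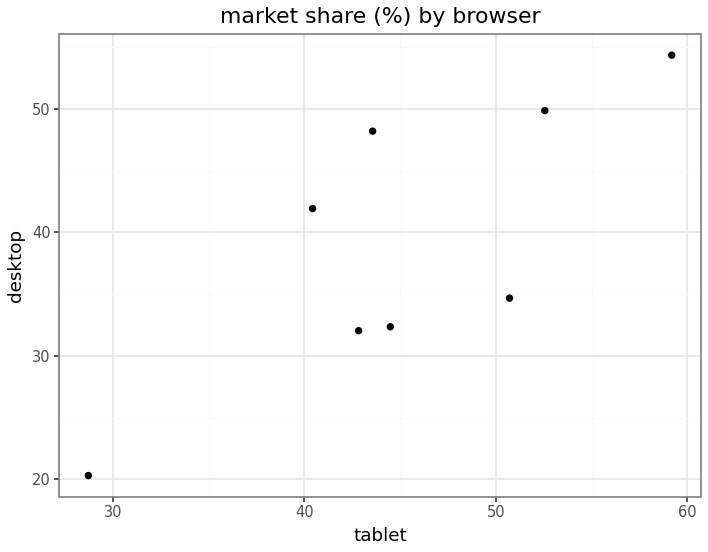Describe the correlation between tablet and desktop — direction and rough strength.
Points are positively correlated; strong (|r| ≈ 0.8).

positive, strong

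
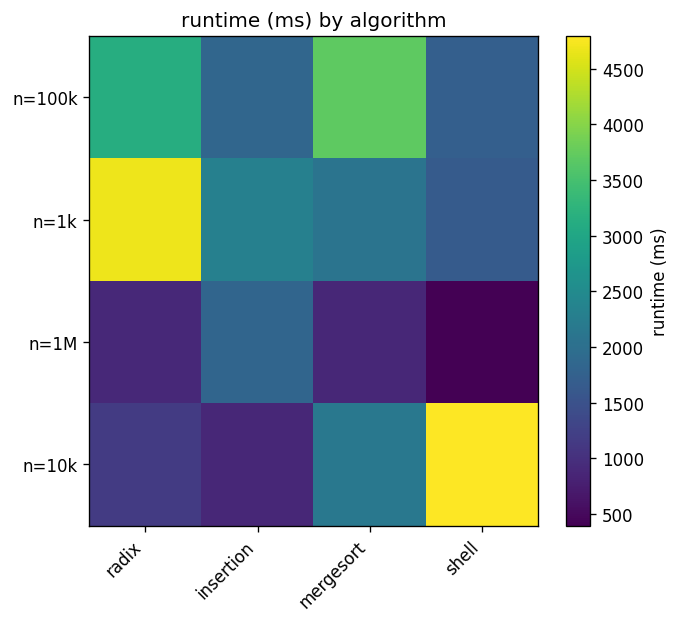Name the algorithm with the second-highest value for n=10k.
mergesort

Top 3 for n=10k: shell ≈ 5000, mergesort ≈ 2000, radix ≈ 1000.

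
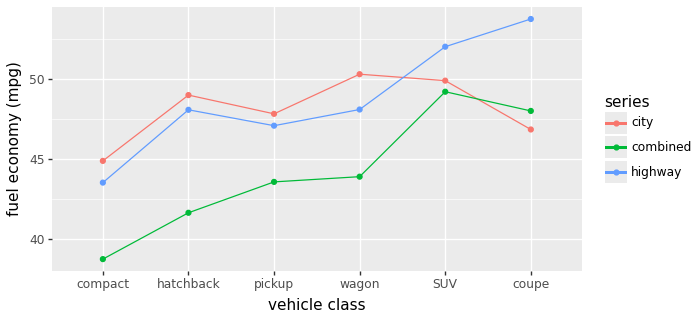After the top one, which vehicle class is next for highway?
SUV

Top 3 for highway: coupe ≈ 54, SUV ≈ 52, wagon ≈ 48.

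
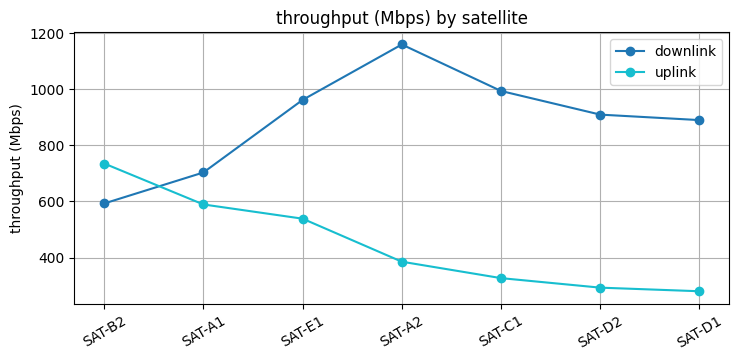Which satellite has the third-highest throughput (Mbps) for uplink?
Top 4 for uplink: SAT-B2 ≈ 700, SAT-A1 ≈ 600, SAT-E1 ≈ 500, SAT-A2 ≈ 400.

SAT-E1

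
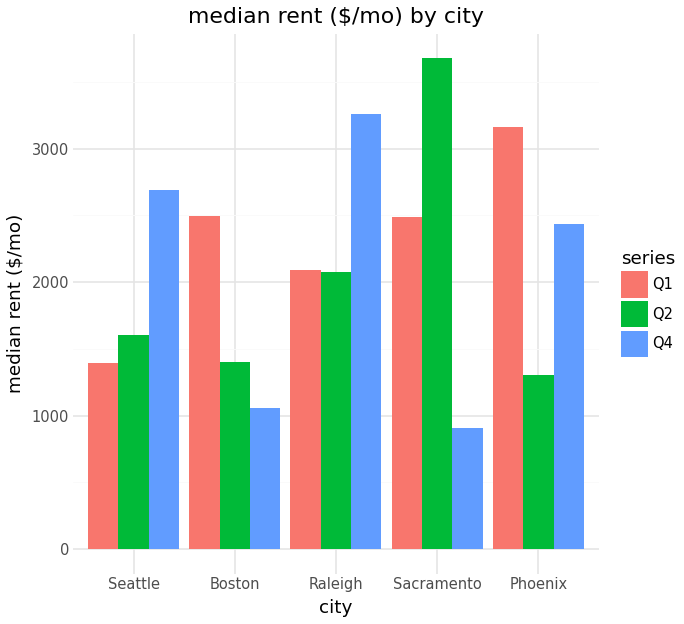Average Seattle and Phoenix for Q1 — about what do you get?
≈ 2250

(1500 + 3000) / 2 ≈ 2250.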